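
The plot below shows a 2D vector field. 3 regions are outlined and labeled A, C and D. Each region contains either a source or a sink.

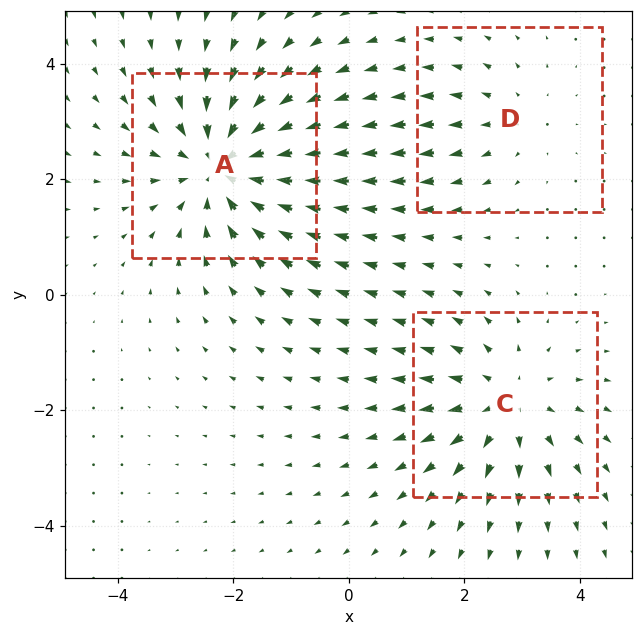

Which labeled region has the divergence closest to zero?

D

Divergence at each region's feature centre — A: about -4, C: about +3, D: about +2. Region D is closest to zero.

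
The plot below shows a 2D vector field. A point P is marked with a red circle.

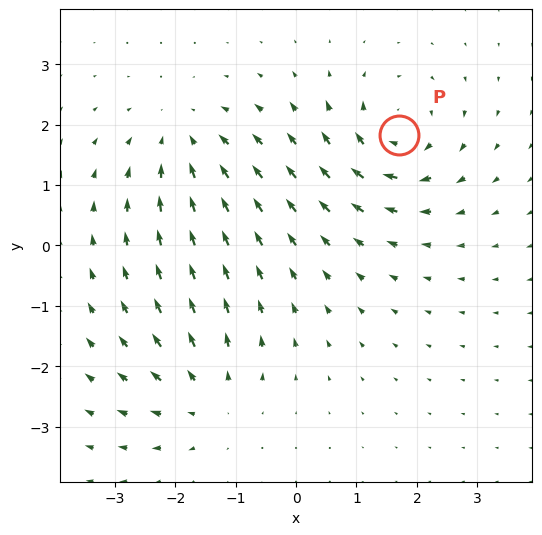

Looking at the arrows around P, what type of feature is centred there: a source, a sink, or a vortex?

vortex

At P (1.7, 1.8) the arrows circulate clockwise. Divergence ≈0, curl about -5 — near-zero divergence with nonzero curl is a vortex.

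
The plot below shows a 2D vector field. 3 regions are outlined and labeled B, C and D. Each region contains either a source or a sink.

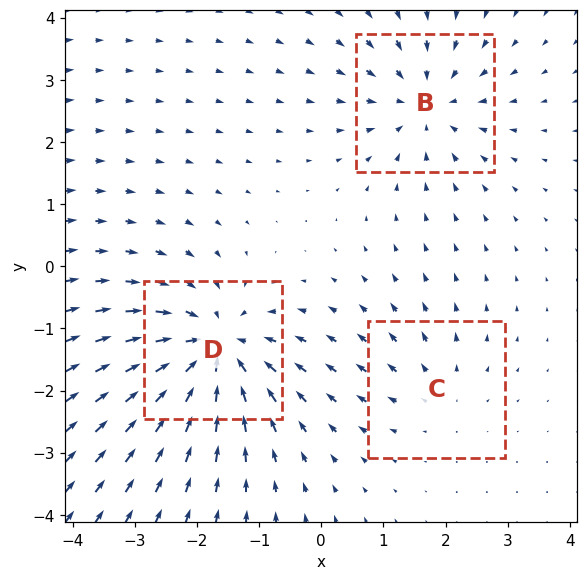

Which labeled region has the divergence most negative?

D

Divergence at each region's feature centre — B: about -3, C: about +2, D: about -5. Region D is most negative.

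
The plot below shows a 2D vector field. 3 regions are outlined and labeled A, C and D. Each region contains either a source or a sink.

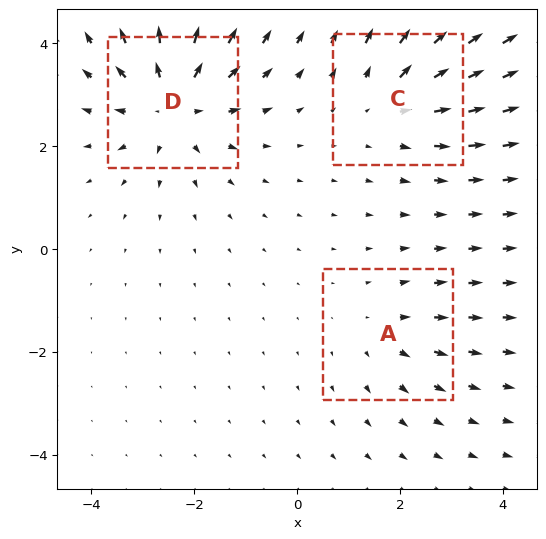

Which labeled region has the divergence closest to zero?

A

Divergence at each region's feature centre — A: about +2, C: about +3, D: about +4. Region A is closest to zero.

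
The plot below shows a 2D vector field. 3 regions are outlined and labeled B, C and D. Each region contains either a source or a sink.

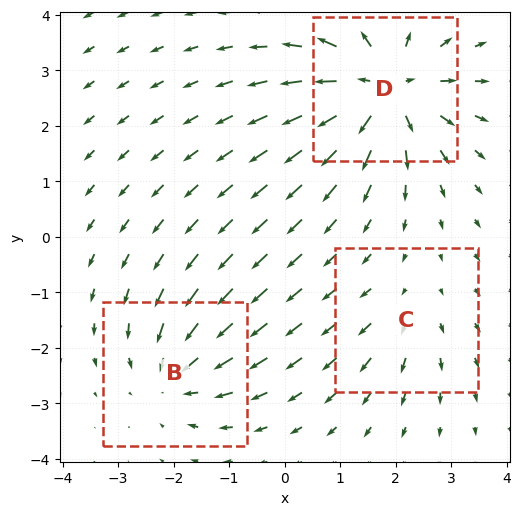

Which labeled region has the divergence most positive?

D

Divergence at each region's feature centre — B: about -3, C: about +2, D: about +6. Region D is most positive.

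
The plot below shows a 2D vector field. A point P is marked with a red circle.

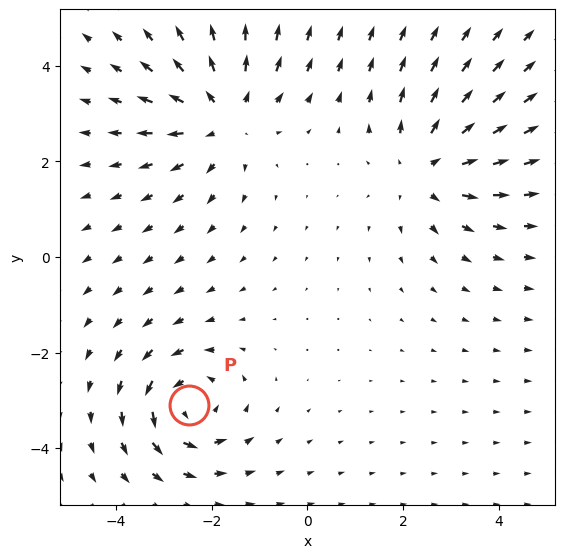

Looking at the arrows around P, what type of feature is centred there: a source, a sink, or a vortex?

vortex

At P (-2.5, -3.1) the arrows circulate counterclockwise. Divergence ≈0, curl about +5 — near-zero divergence with nonzero curl is a vortex.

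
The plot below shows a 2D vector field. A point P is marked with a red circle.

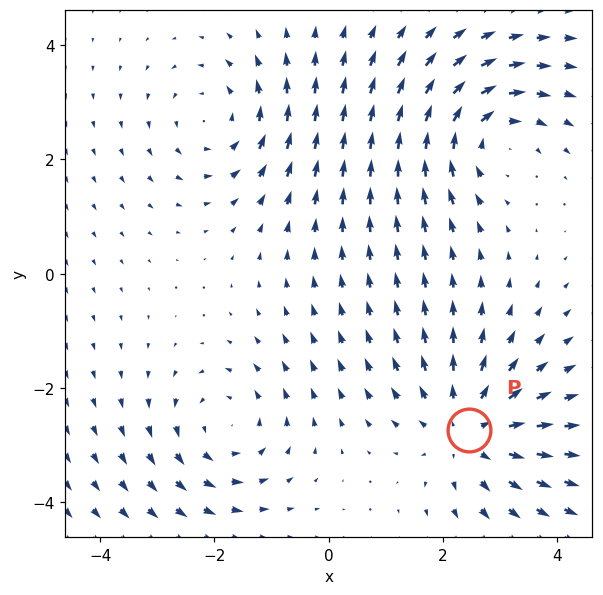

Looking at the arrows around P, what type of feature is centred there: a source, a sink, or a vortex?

source

At P (2.5, -2.7) the arrows spread outward. Divergence about +3, curl ≈0 — positive divergence with near-zero curl is a source.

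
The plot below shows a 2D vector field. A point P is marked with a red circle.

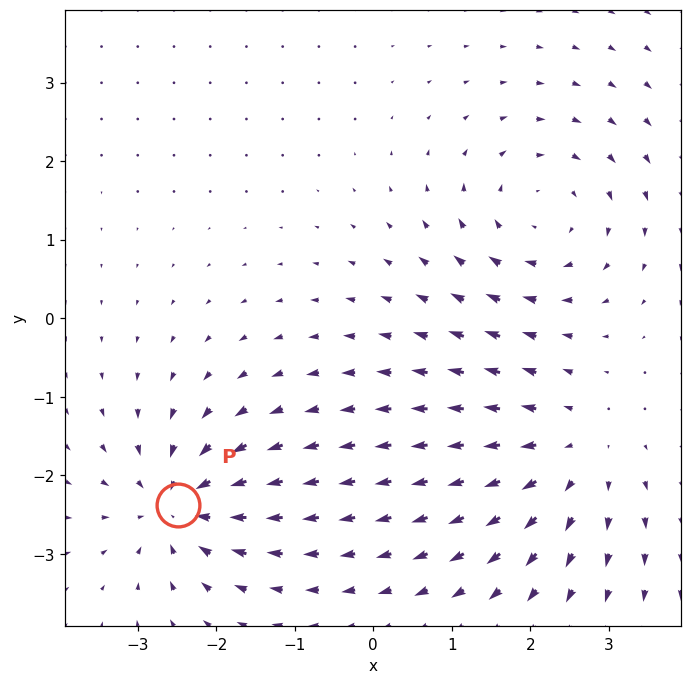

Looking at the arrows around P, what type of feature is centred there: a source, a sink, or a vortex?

sink

At P (-2.5, -2.4) the arrows converge inward. Divergence about -6, curl ≈0 — negative divergence with near-zero curl is a sink.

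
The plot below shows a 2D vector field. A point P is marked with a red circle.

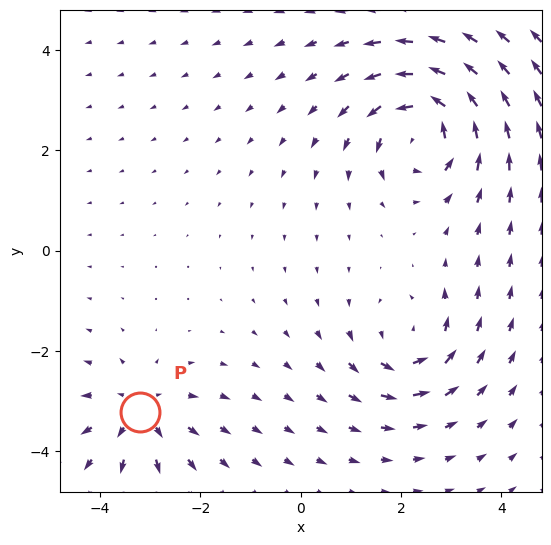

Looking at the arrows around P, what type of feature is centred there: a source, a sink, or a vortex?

source

At P (-3.2, -3.2) the arrows spread outward. Divergence about +3, curl ≈0 — positive divergence with near-zero curl is a source.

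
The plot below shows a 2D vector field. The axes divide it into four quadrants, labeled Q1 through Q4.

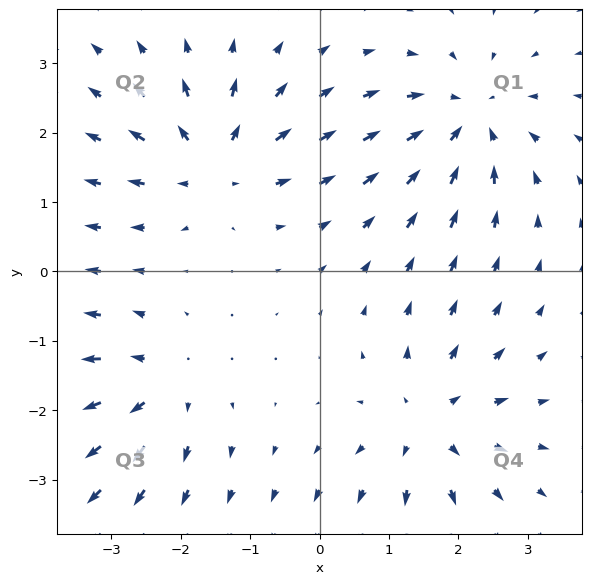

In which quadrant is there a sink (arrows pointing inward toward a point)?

The sink sits at approximately (2.1, 2.2), which lies in quadrant Q1. The divergence there is about -5, negative as expected for a sink.

Q1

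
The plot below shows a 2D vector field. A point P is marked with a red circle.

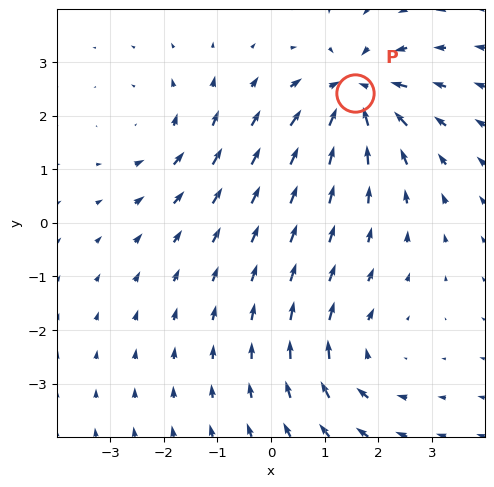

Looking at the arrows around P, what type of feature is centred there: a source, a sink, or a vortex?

sink

At P (1.6, 2.4) the arrows converge inward. Divergence about -5, curl ≈0 — negative divergence with near-zero curl is a sink.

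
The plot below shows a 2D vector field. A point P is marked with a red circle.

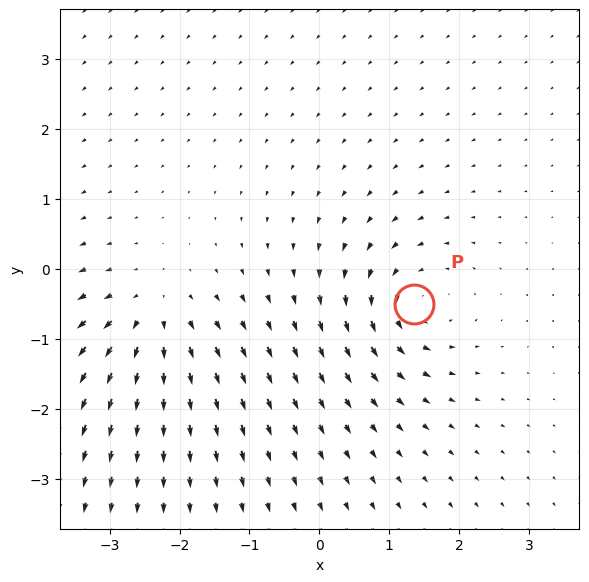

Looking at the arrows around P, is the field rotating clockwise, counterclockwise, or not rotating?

Near P at (1.3, -0.5) the arrows circulate counterclockwise. The curl (z-component) there is about +4; positive curl means counterclockwise rotation.

counterclockwise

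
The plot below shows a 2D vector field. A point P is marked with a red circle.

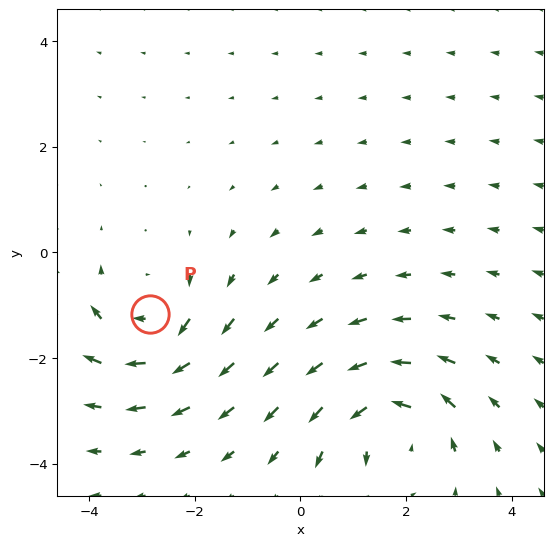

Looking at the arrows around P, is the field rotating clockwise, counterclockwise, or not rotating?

Near P at (-2.9, -1.2) the arrows circulate clockwise. The curl (z-component) there is about -4; negative curl means clockwise rotation.

clockwise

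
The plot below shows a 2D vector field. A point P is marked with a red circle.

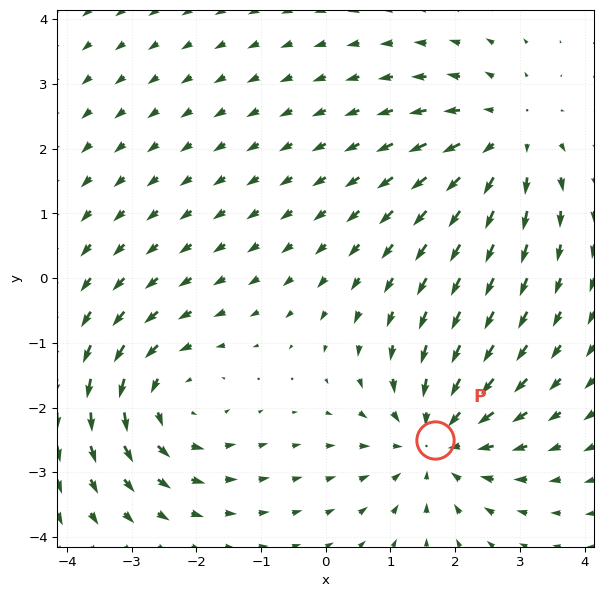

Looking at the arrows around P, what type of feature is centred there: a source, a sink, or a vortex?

At P (1.7, -2.5) the arrows converge inward. Divergence about -3, curl ≈0 — negative divergence with near-zero curl is a sink.

sink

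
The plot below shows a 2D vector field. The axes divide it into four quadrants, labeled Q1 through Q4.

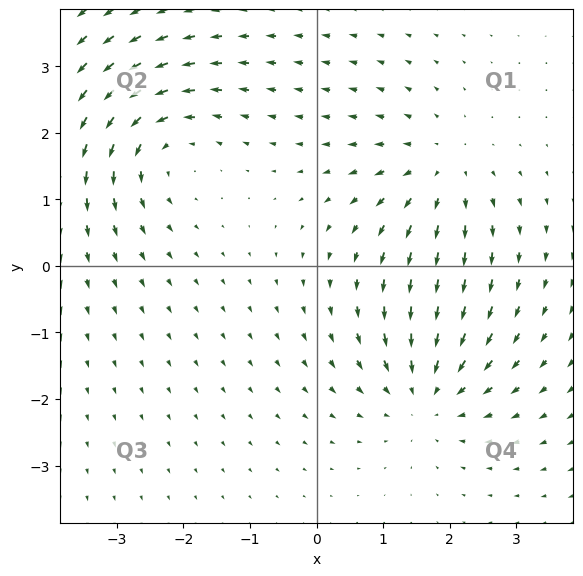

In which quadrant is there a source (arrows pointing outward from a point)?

Q1

The source sits at approximately (1.9, 1.4), which lies in quadrant Q1. The divergence there is about +3, positive as expected for a source.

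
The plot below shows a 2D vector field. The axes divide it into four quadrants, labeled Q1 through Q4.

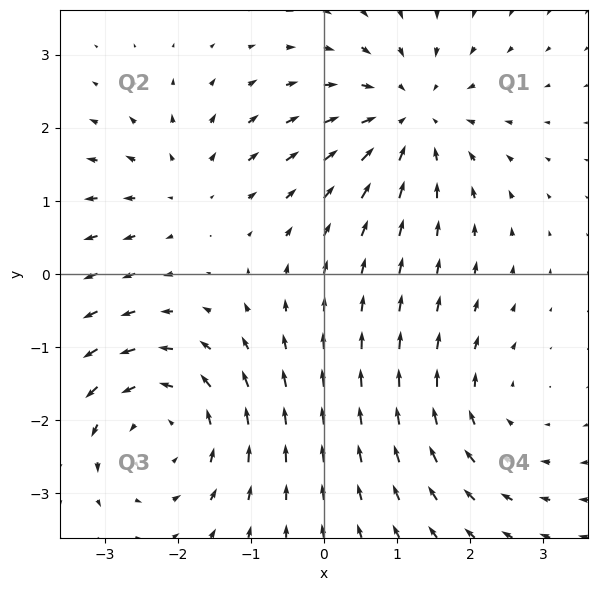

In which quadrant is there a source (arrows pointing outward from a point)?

The source sits at approximately (-1.9, 1.2), which lies in quadrant Q2. The divergence there is about +3, positive as expected for a source.

Q2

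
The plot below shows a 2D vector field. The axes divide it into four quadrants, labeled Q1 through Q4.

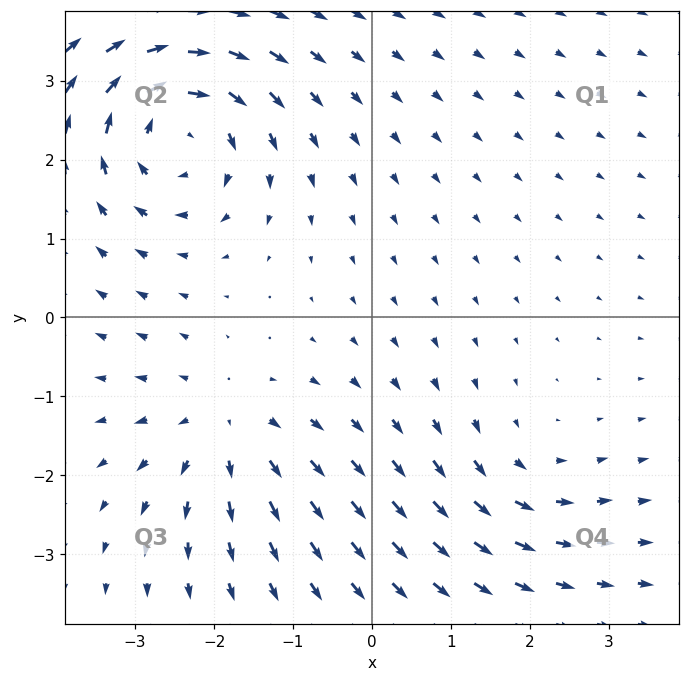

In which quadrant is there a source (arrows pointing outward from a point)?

The source sits at approximately (-1.9, -1.4), which lies in quadrant Q3. The divergence there is about +3, positive as expected for a source.

Q3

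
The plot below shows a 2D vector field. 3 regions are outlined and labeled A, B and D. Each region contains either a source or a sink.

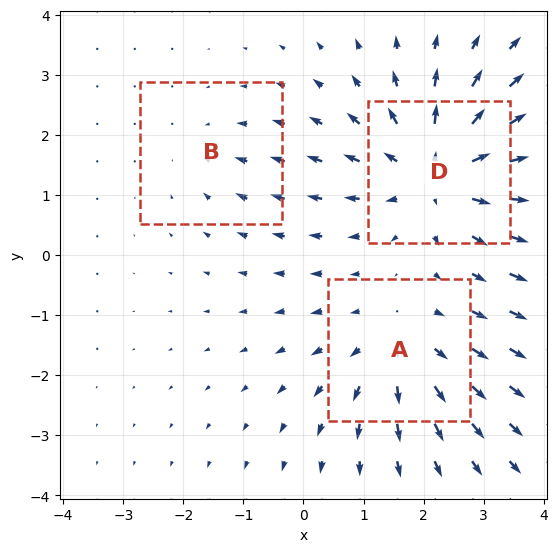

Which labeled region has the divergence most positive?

Divergence at each region's feature centre — A: about +3, B: about -2, D: about +5. Region D is most positive.

D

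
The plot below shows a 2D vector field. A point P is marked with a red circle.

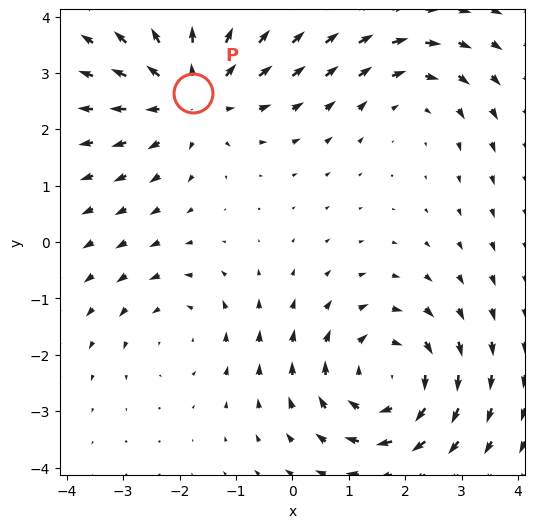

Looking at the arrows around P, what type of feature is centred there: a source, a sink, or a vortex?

At P (-1.8, 2.6) the arrows spread outward. Divergence about +4, curl ≈0 — positive divergence with near-zero curl is a source.

source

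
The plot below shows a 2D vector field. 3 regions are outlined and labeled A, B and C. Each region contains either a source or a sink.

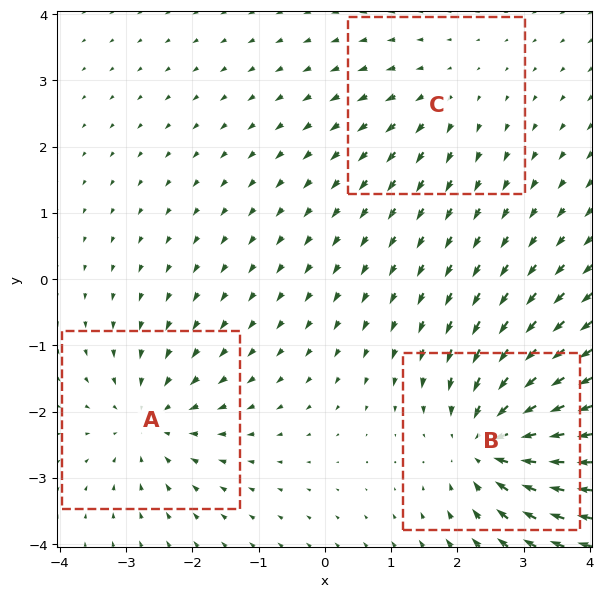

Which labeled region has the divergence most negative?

B

Divergence at each region's feature centre — A: about -4, B: about -5, C: about +2. Region B is most negative.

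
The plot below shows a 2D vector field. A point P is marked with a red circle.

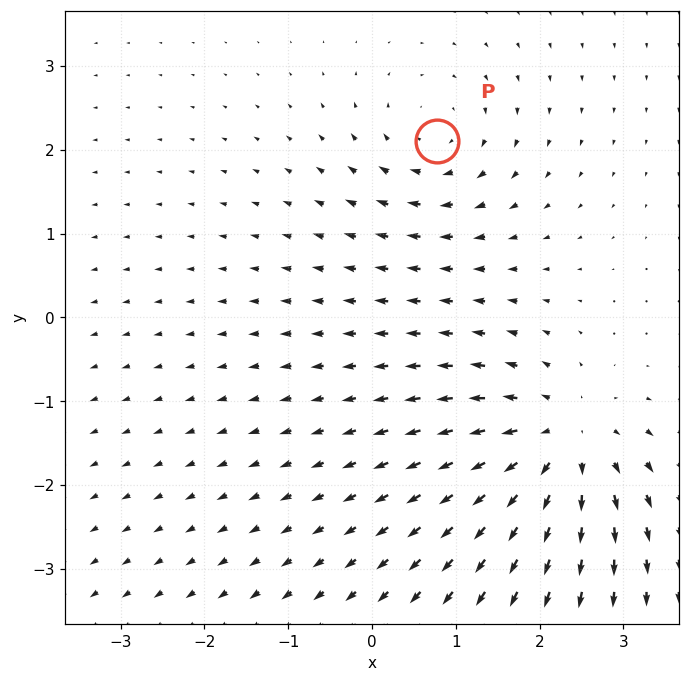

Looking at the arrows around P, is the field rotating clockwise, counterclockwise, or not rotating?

Near P at (0.8, 2.1) the arrows circulate clockwise. The curl (z-component) there is about -4; negative curl means clockwise rotation.

clockwise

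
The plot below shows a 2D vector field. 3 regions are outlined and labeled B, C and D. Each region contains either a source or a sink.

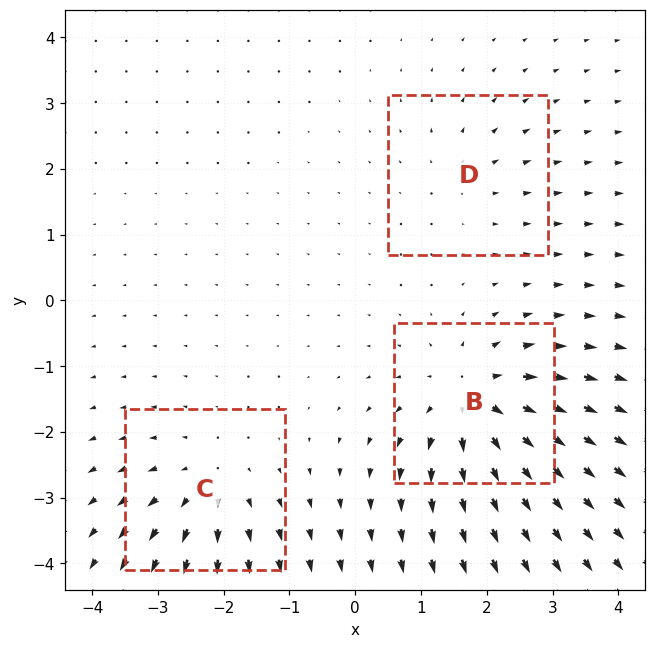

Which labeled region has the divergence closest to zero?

Divergence at each region's feature centre — B: about +6, C: about +4, D: about +2. Region D is closest to zero.

D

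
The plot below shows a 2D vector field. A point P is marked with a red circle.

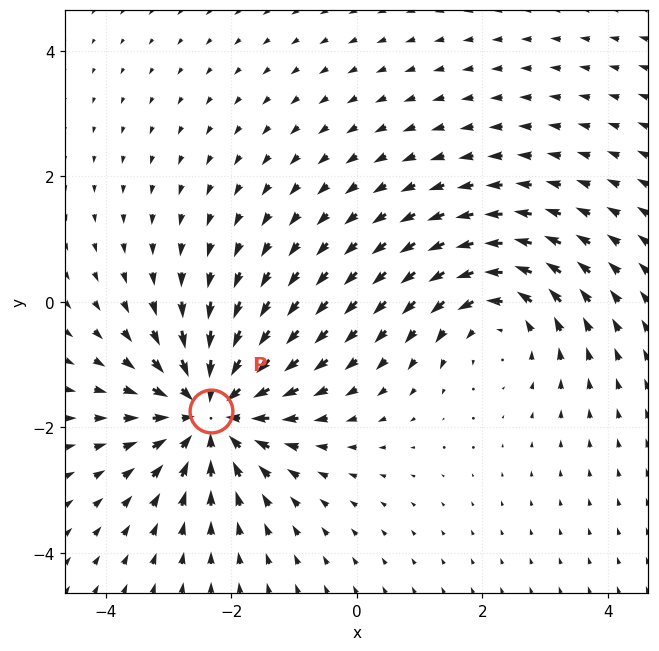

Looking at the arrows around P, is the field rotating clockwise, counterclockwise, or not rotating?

Near P at (-2.3, -1.7) the arrows show no circulation. The curl there is ≈0.

not rotating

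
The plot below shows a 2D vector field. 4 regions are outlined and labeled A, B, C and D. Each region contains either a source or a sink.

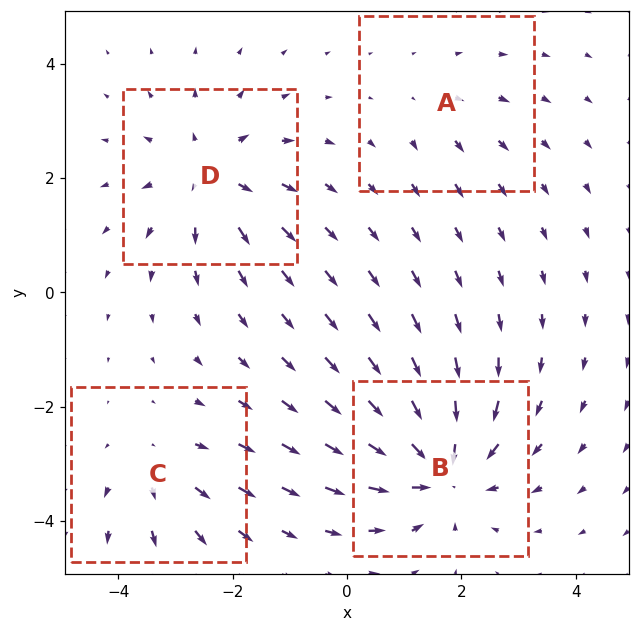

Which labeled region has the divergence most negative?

Divergence at each region's feature centre — A: about +2, B: about -7, C: about +3, D: about +5. Region B is most negative.

B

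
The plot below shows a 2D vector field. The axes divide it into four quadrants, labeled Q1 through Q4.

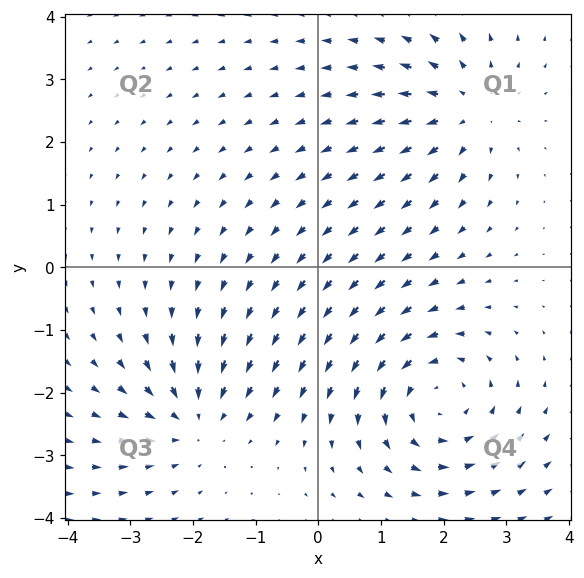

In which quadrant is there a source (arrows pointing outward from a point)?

The source sits at approximately (2.4, 2.5), which lies in quadrant Q1. The divergence there is about +4, positive as expected for a source.

Q1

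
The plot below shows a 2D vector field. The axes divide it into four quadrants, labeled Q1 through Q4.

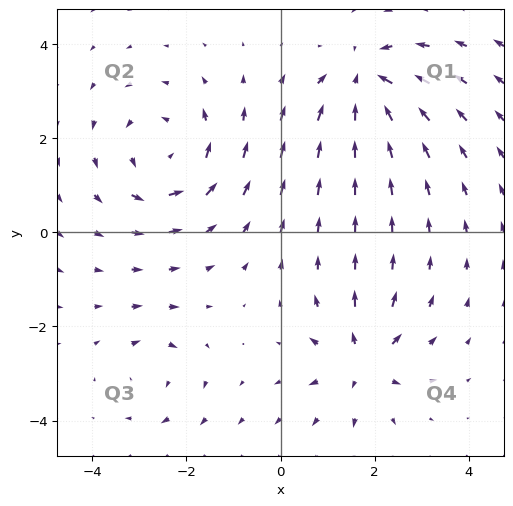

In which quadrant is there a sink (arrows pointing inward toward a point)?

The sink sits at approximately (1.8, 3.2), which lies in quadrant Q1. The divergence there is about -6, negative as expected for a sink.

Q1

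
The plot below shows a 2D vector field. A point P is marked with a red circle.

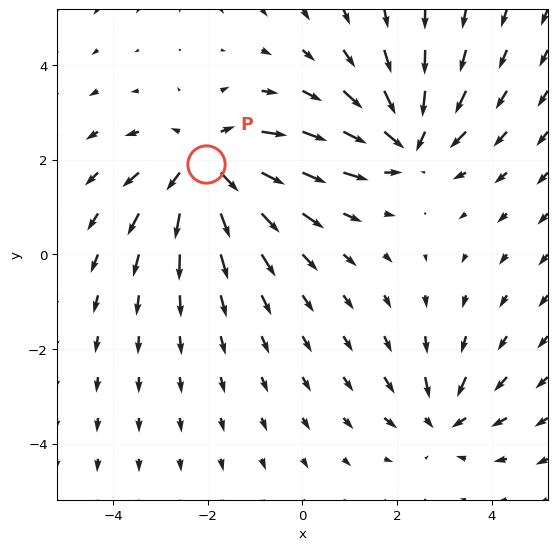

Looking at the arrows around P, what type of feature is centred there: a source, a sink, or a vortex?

source

At P (-2.0, 1.9) the arrows spread outward. Divergence about +5, curl ≈0 — positive divergence with near-zero curl is a source.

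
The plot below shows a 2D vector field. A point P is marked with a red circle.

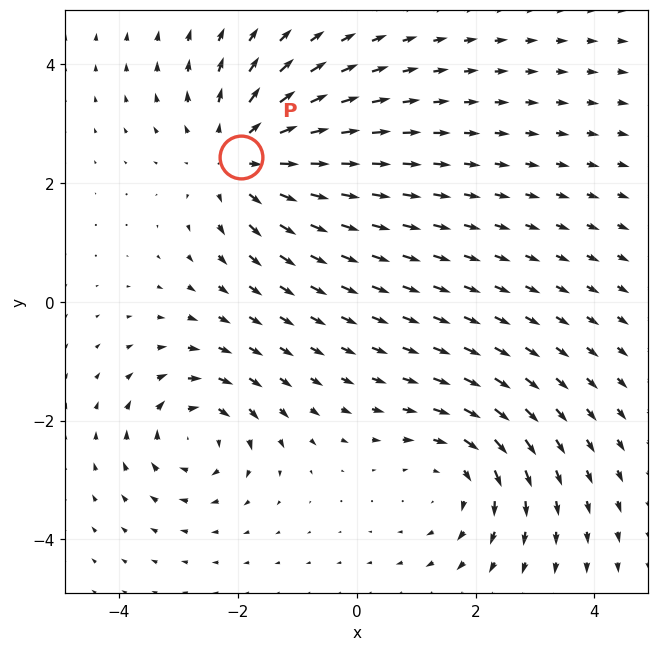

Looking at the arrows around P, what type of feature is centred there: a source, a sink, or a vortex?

At P (-1.9, 2.4) the arrows spread outward. Divergence about +4, curl ≈0 — positive divergence with near-zero curl is a source.

source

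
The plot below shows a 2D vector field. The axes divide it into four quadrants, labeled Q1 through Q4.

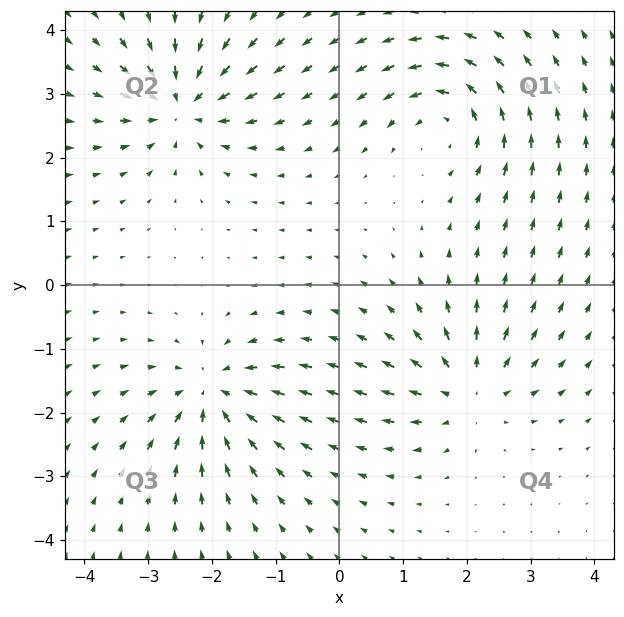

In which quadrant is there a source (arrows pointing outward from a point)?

The source sits at approximately (2.0, -1.6), which lies in quadrant Q4. The divergence there is about +6, positive as expected for a source.

Q4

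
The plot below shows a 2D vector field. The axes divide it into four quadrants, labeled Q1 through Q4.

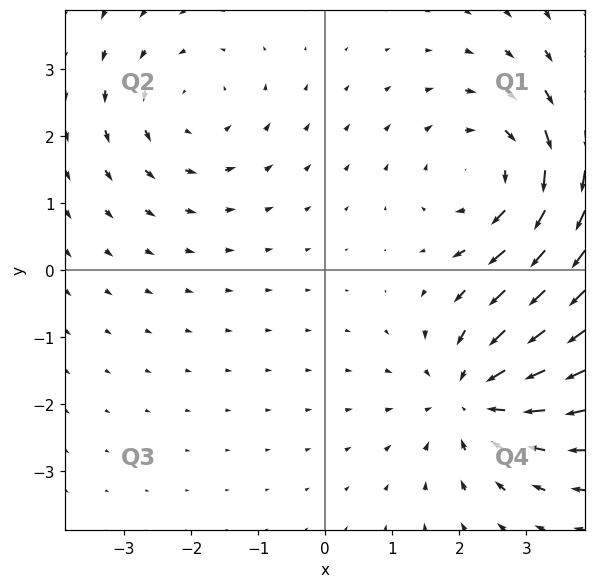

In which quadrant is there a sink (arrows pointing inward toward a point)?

Q4

The sink sits at approximately (2.2, -1.9), which lies in quadrant Q4. The divergence there is about -4, negative as expected for a sink.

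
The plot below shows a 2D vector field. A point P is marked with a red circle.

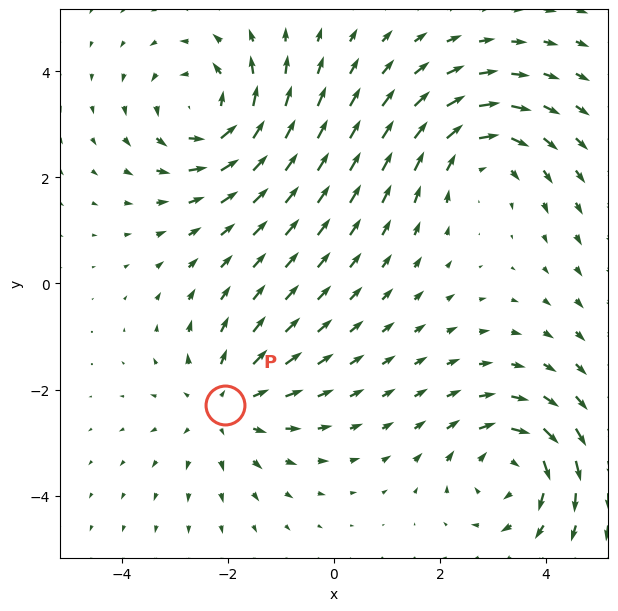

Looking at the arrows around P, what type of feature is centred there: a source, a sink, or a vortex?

At P (-2.1, -2.3) the arrows spread outward. Divergence about +3, curl ≈0 — positive divergence with near-zero curl is a source.

source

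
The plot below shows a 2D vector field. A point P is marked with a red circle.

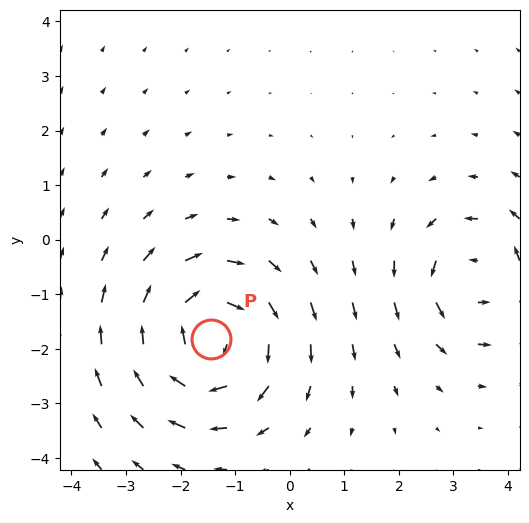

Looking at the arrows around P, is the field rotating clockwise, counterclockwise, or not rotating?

Near P at (-1.4, -1.8) the arrows circulate clockwise. The curl (z-component) there is about -5; negative curl means clockwise rotation.

clockwise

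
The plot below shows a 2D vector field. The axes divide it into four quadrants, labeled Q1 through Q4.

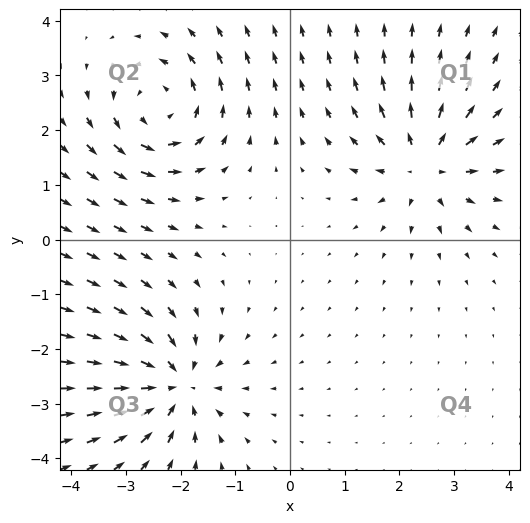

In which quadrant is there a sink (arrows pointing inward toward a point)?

Q3

The sink sits at approximately (-2.1, -2.7), which lies in quadrant Q3. The divergence there is about -4, negative as expected for a sink.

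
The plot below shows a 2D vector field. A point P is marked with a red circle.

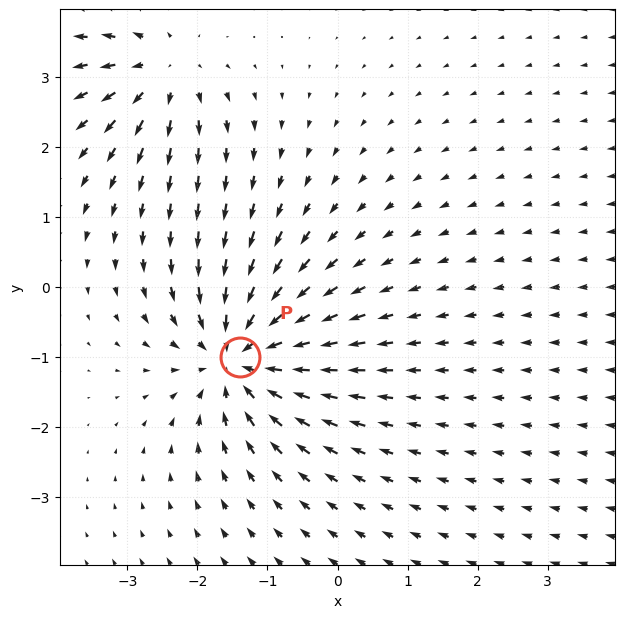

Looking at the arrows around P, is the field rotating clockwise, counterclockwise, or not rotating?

Near P at (-1.4, -1.0) the arrows show no circulation. The curl there is ≈0.

not rotating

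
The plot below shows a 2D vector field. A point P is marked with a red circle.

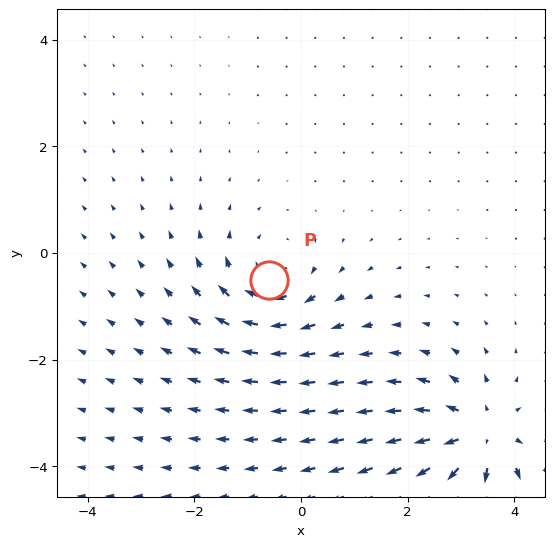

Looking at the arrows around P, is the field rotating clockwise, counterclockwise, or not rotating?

clockwise

Near P at (-0.6, -0.5) the arrows circulate clockwise. The curl (z-component) there is about -4; negative curl means clockwise rotation.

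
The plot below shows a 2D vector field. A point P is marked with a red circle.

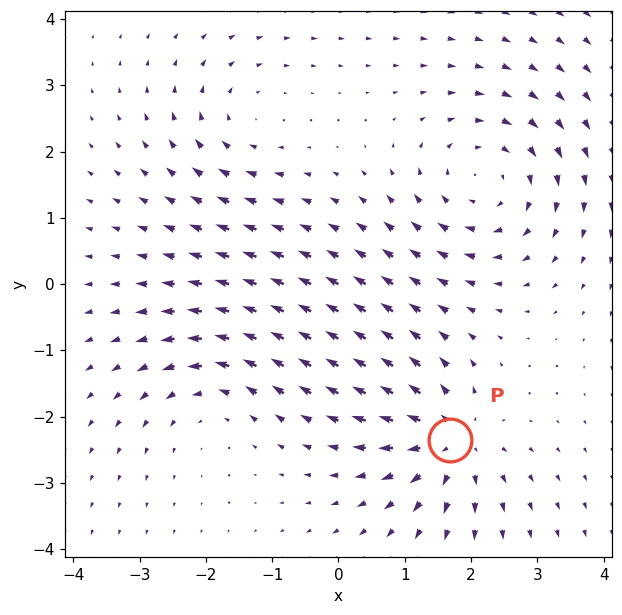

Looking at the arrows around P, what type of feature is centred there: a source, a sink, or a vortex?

source

At P (1.7, -2.4) the arrows spread outward. Divergence about +5, curl ≈0 — positive divergence with near-zero curl is a source.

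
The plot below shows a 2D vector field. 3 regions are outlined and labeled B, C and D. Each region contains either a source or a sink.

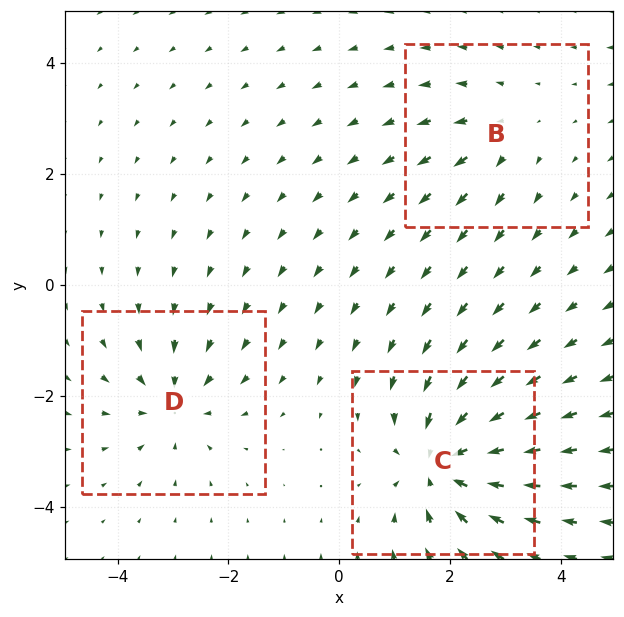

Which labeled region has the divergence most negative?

Divergence at each region's feature centre — B: about +2, C: about -5, D: about -3. Region C is most negative.

C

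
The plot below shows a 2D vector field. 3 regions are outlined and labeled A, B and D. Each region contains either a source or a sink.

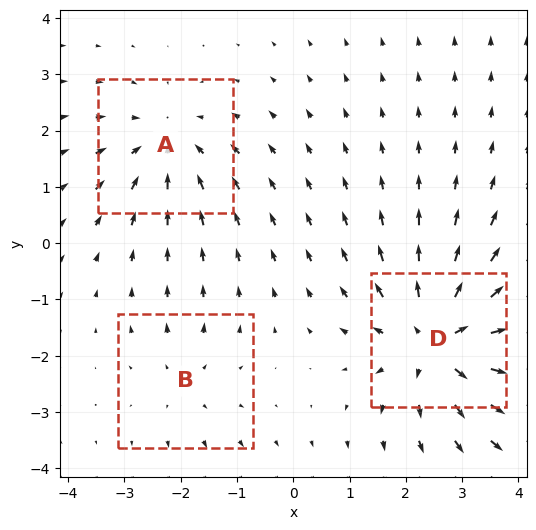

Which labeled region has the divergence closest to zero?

B

Divergence at each region's feature centre — A: about -3, B: about +2, D: about +5. Region B is closest to zero.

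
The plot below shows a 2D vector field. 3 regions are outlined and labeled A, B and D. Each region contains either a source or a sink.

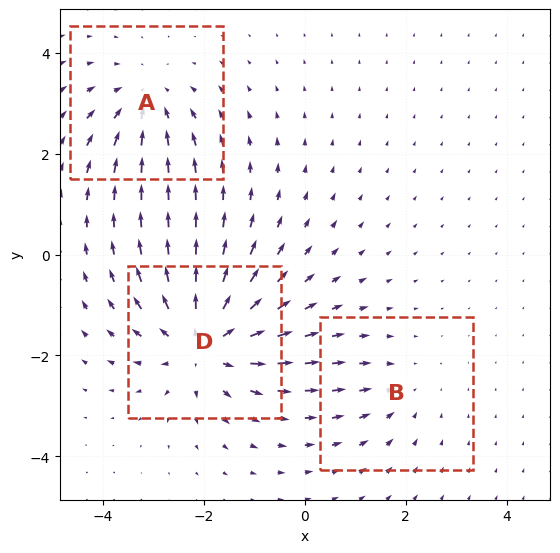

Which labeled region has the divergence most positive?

D

Divergence at each region's feature centre — A: about -3, B: about -2, D: about +4. Region D is most positive.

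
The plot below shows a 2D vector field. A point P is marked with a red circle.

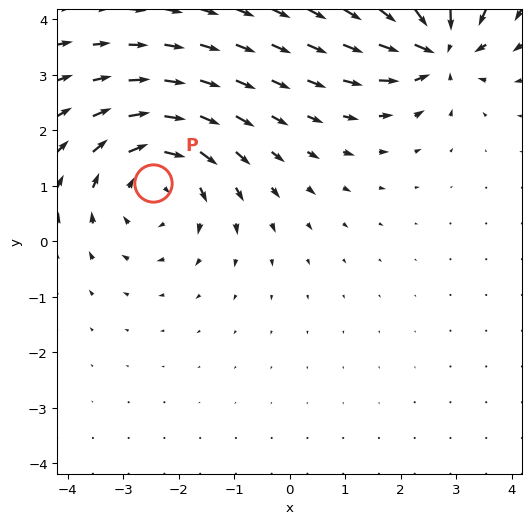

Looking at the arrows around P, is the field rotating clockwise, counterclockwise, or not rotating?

Near P at (-2.5, 1.0) the arrows circulate clockwise. The curl (z-component) there is about -3; negative curl means clockwise rotation.

clockwise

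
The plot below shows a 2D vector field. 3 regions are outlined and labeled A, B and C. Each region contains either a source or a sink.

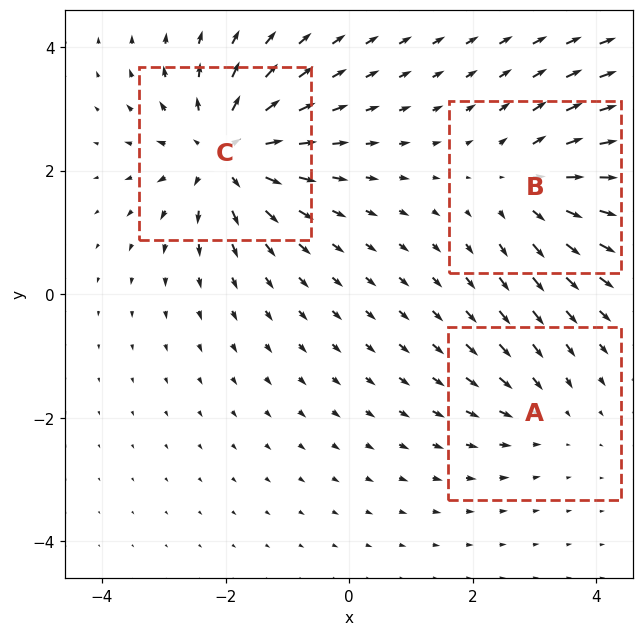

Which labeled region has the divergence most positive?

Divergence at each region's feature centre — A: about -2, B: about +4, C: about +5. Region C is most positive.

C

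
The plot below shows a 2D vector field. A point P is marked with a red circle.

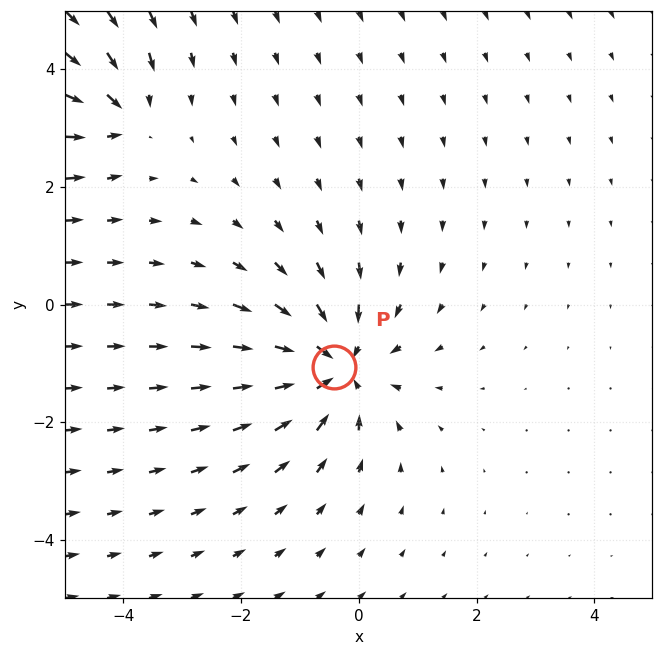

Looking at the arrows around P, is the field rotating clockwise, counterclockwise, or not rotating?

Near P at (-0.4, -1.1) the arrows show no circulation. The curl there is ≈0.

not rotating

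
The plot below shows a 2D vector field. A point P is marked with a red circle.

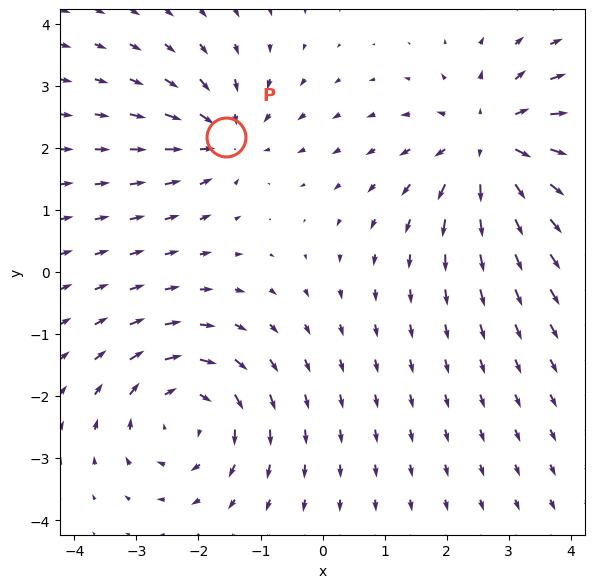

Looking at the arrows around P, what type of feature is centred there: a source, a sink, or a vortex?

At P (-1.6, 2.2) the arrows converge inward. Divergence about -4, curl ≈0 — negative divergence with near-zero curl is a sink.

sink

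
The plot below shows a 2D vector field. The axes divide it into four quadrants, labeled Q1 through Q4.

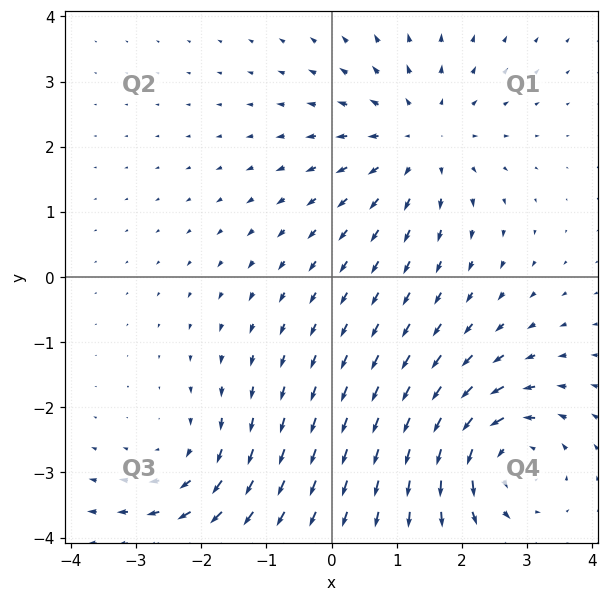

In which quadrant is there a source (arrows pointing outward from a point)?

The source sits at approximately (1.3, 2.1), which lies in quadrant Q1. The divergence there is about +4, positive as expected for a source.

Q1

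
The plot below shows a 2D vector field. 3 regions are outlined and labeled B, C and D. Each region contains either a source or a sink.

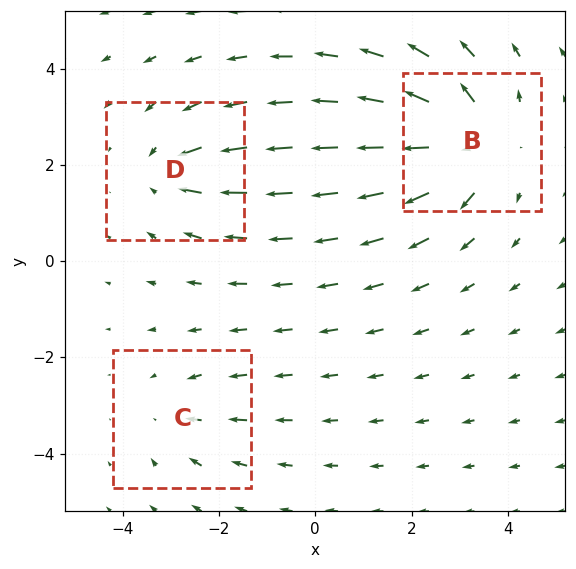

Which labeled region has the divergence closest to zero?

C

Divergence at each region's feature centre — B: about +5, C: about -2, D: about -3. Region C is closest to zero.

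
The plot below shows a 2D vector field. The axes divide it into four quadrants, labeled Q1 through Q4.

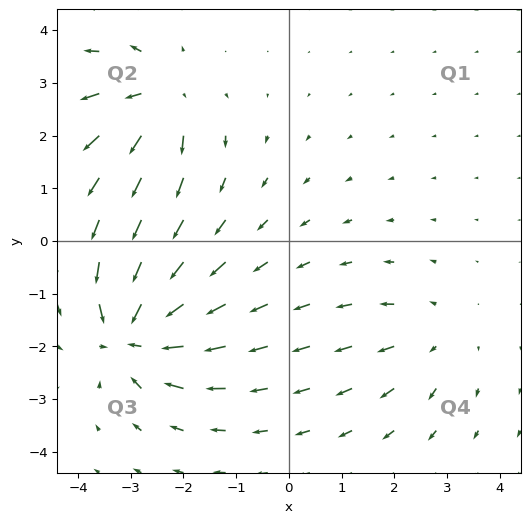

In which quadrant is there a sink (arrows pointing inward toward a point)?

Q3

The sink sits at approximately (-2.9, -1.8), which lies in quadrant Q3. The divergence there is about -7, negative as expected for a sink.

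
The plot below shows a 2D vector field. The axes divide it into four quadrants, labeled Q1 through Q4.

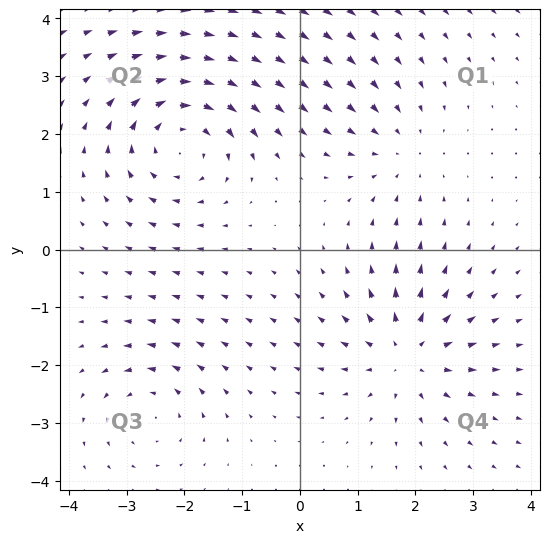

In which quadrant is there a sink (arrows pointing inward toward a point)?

The sink sits at approximately (1.7, 1.7), which lies in quadrant Q1. The divergence there is about -3, negative as expected for a sink.

Q1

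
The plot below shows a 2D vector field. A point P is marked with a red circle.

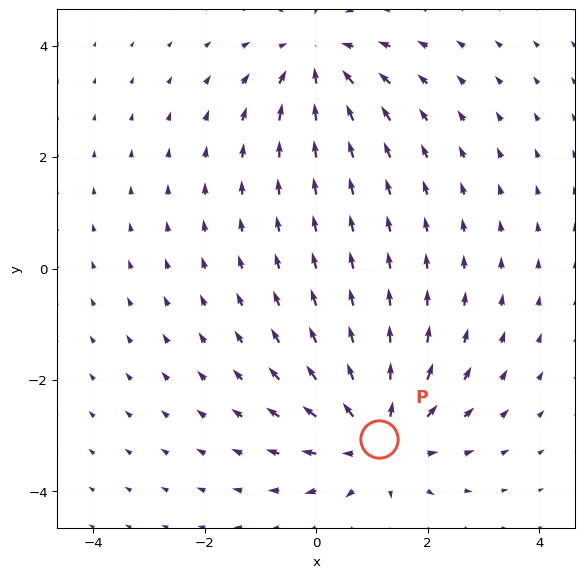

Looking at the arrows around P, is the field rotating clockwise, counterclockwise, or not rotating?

Near P at (1.1, -3.1) the arrows show no circulation. The curl there is ≈0.

not rotating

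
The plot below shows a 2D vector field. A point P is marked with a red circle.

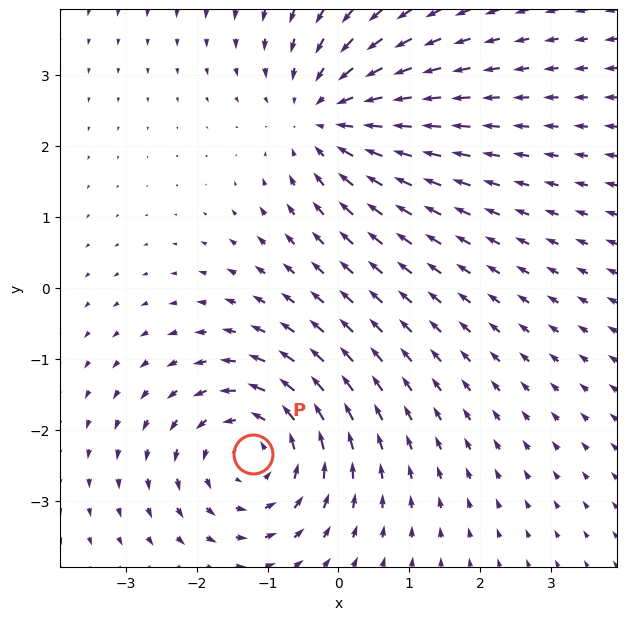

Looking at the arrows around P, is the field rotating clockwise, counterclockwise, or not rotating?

Near P at (-1.2, -2.3) the arrows circulate counterclockwise. The curl (z-component) there is about +4; positive curl means counterclockwise rotation.

counterclockwise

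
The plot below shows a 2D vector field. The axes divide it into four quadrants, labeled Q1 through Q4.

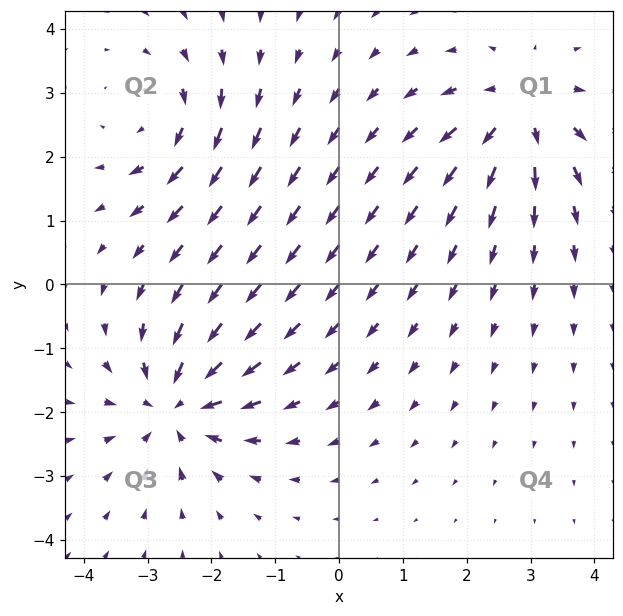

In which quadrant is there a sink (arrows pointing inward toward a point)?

The sink sits at approximately (-2.6, -1.9), which lies in quadrant Q3. The divergence there is about -5, negative as expected for a sink.

Q3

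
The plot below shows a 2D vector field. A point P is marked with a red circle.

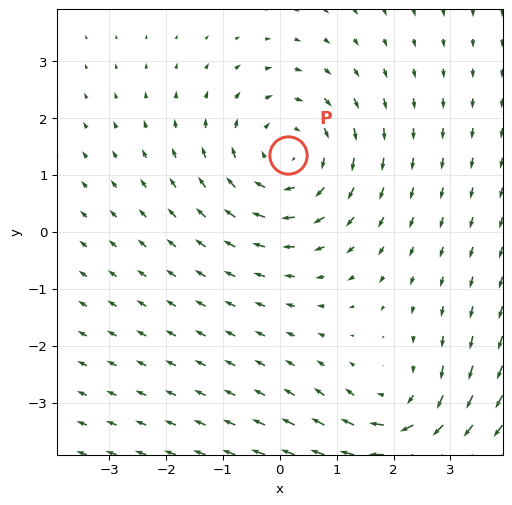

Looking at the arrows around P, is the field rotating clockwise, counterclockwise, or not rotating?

Near P at (0.1, 1.4) the arrows circulate clockwise. The curl (z-component) there is about -3; negative curl means clockwise rotation.

clockwise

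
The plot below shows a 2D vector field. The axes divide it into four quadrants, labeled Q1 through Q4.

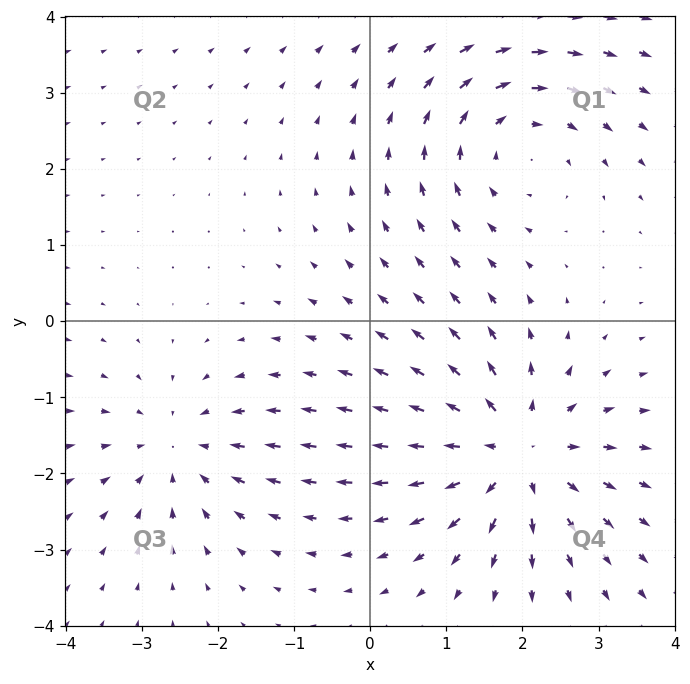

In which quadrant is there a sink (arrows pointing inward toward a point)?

The sink sits at approximately (-2.5, -1.7), which lies in quadrant Q3. The divergence there is about -3, negative as expected for a sink.

Q3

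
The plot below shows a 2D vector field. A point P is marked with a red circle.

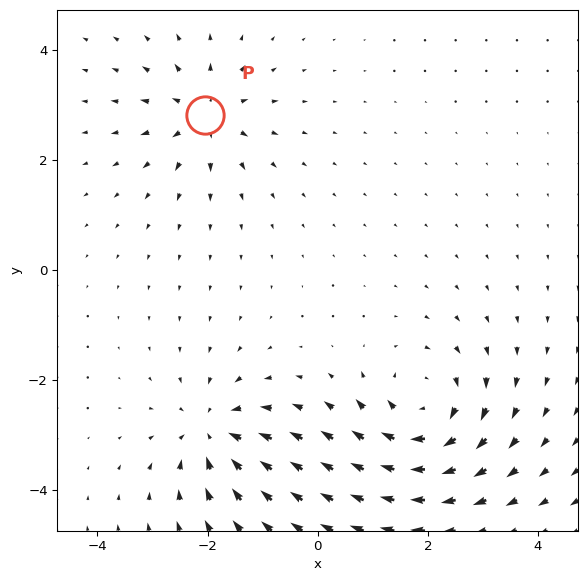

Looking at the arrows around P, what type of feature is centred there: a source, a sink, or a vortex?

source

At P (-2.1, 2.8) the arrows spread outward. Divergence about +5, curl ≈0 — positive divergence with near-zero curl is a source.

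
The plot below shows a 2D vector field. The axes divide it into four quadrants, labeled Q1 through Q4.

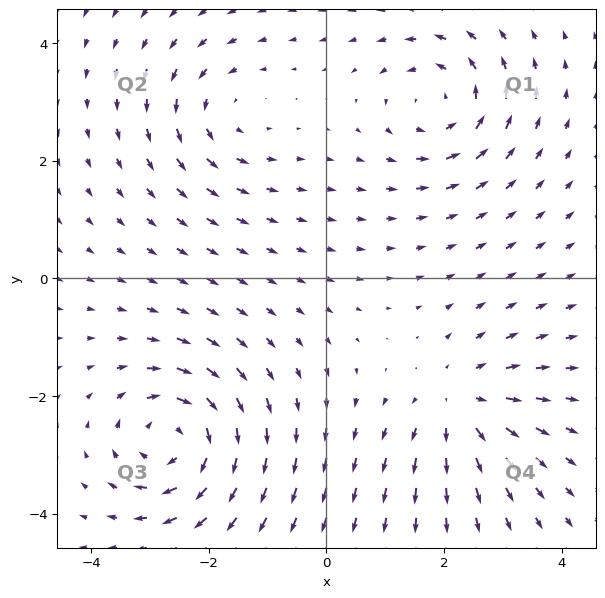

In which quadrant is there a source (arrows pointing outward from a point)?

Q4

The source sits at approximately (2.3, -2.1), which lies in quadrant Q4. The divergence there is about +4, positive as expected for a source.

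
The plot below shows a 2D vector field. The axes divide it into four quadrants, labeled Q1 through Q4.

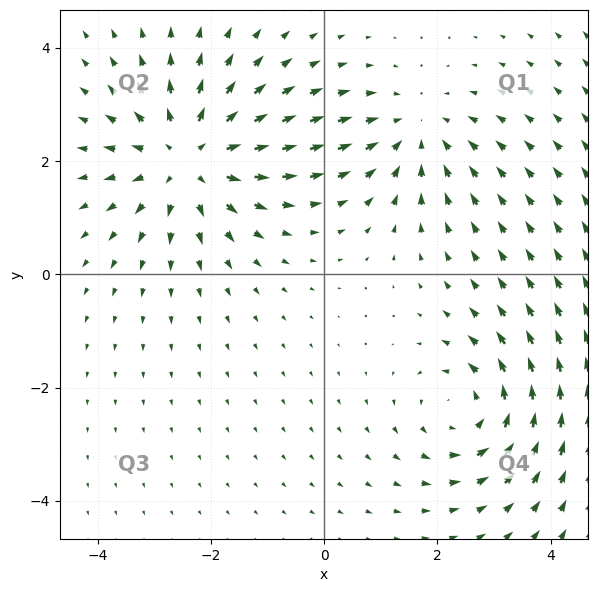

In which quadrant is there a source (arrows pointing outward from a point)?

The source sits at approximately (-2.4, 2.0), which lies in quadrant Q2. The divergence there is about +4, positive as expected for a source.

Q2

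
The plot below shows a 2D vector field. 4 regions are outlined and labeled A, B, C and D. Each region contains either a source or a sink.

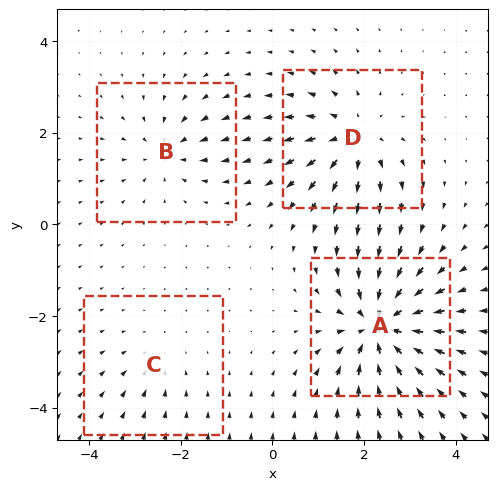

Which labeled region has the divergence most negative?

A

Divergence at each region's feature centre — A: about -8, B: about -4, C: about -2, D: about +5. Region A is most negative.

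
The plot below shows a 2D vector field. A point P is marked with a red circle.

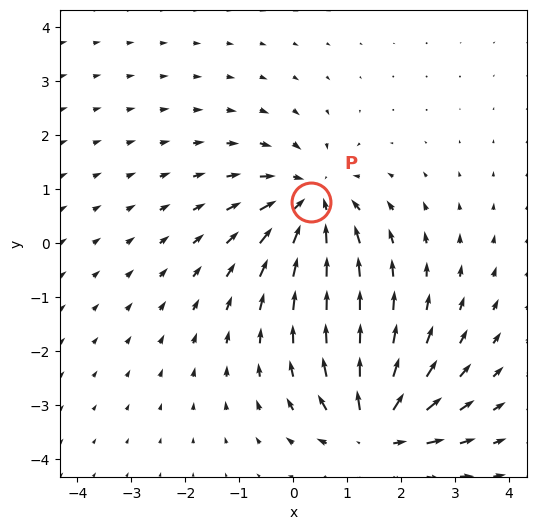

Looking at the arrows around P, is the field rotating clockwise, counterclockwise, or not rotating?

Near P at (0.3, 0.8) the arrows show no circulation. The curl there is ≈0.

not rotating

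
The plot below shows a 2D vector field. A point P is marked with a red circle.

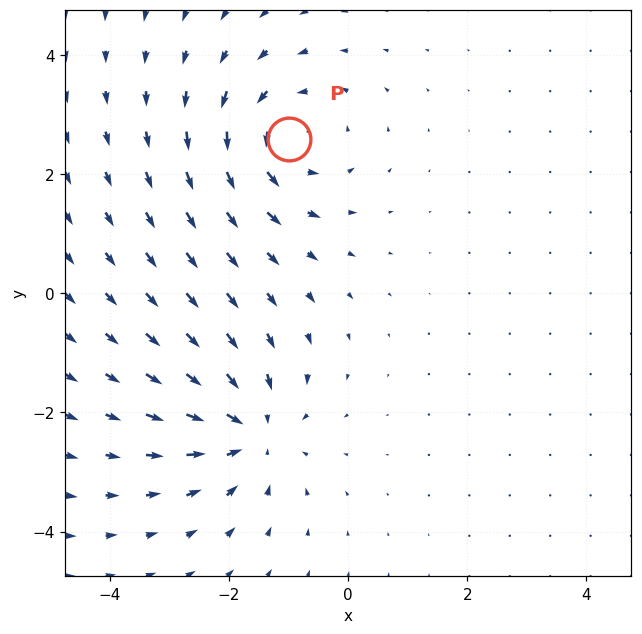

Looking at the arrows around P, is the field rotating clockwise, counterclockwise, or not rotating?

counterclockwise

Near P at (-1.0, 2.6) the arrows circulate counterclockwise. The curl (z-component) there is about +5; positive curl means counterclockwise rotation.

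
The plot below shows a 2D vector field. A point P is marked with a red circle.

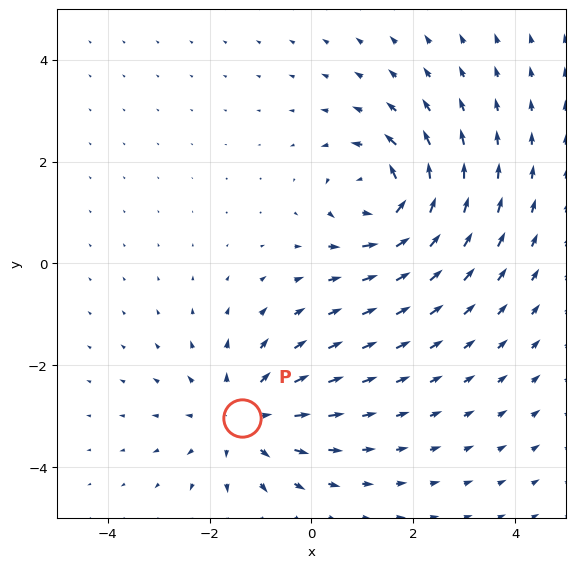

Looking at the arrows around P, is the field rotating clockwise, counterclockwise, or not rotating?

not rotating

Near P at (-1.4, -3.0) the arrows show no circulation. The curl there is ≈0.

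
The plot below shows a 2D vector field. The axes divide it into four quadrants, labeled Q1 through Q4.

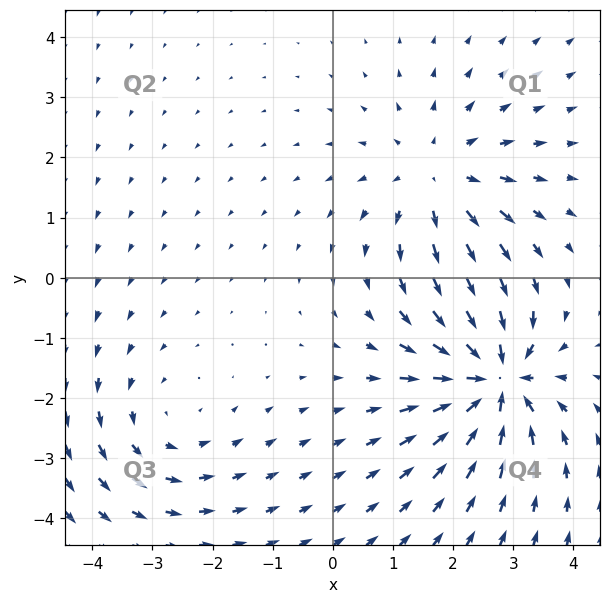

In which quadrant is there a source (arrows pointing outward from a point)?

Q1

The source sits at approximately (1.7, 1.7), which lies in quadrant Q1. The divergence there is about +3, positive as expected for a source.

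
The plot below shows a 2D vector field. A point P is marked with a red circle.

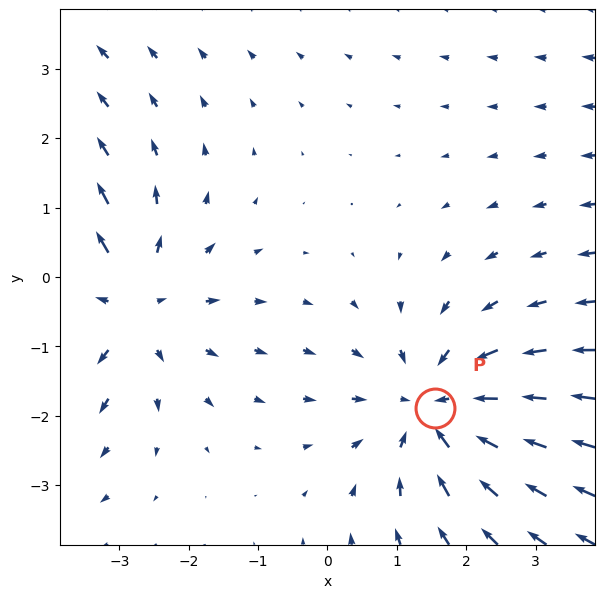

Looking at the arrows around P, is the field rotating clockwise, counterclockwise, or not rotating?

Near P at (1.6, -1.9) the arrows show no circulation. The curl there is ≈0.

not rotating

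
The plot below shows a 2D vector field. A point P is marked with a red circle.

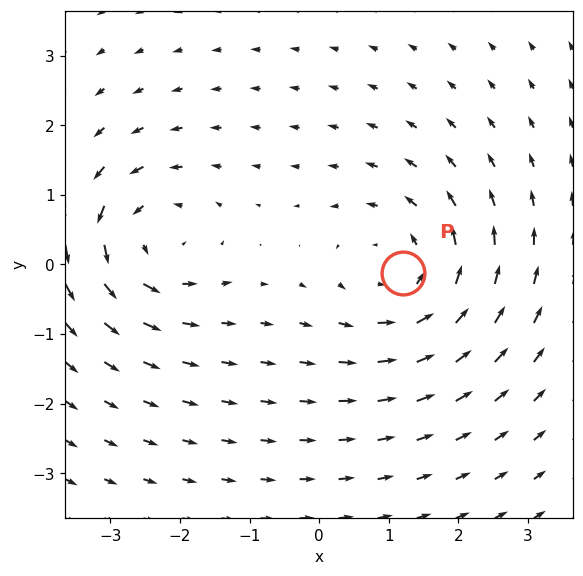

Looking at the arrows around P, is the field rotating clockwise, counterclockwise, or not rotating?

Near P at (1.2, -0.1) the arrows circulate counterclockwise. The curl (z-component) there is about +4; positive curl means counterclockwise rotation.

counterclockwise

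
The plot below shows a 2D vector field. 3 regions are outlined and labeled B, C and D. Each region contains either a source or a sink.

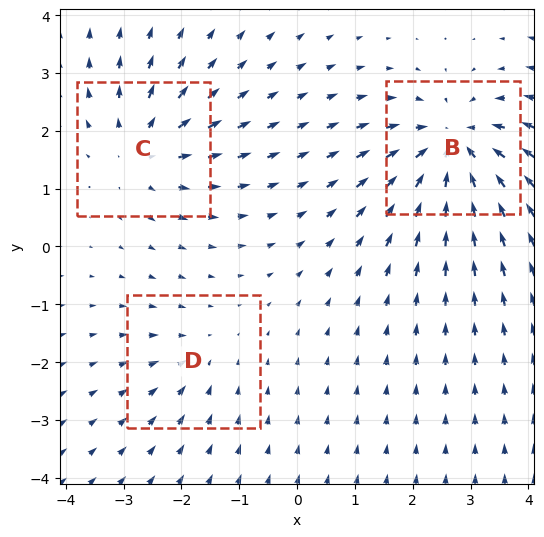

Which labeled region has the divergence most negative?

Divergence at each region's feature centre — B: about -5, C: about +3, D: about -2. Region B is most negative.

B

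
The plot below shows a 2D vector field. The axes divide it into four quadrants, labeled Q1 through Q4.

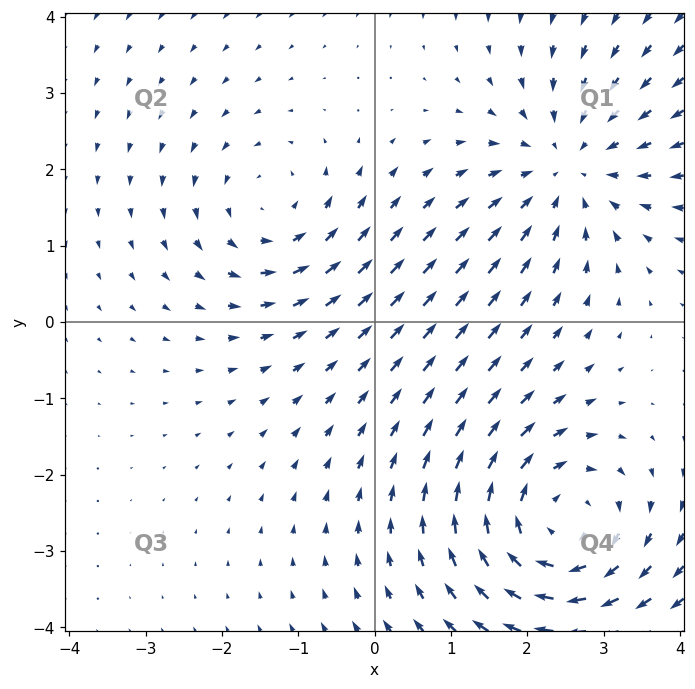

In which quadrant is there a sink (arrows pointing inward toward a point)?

Q1

The sink sits at approximately (2.5, 2.0), which lies in quadrant Q1. The divergence there is about -3, negative as expected for a sink.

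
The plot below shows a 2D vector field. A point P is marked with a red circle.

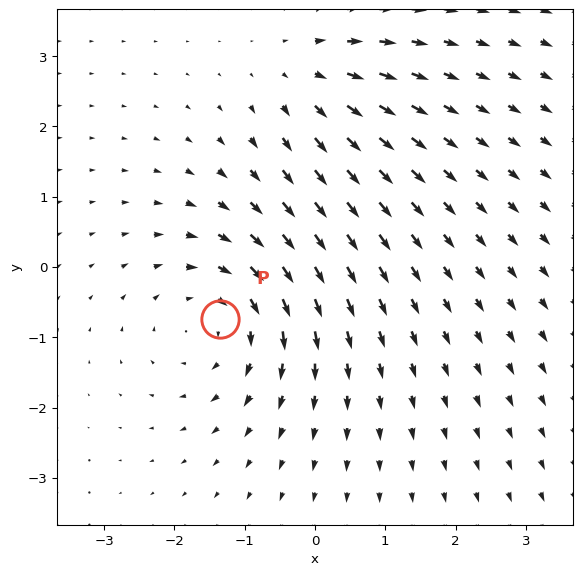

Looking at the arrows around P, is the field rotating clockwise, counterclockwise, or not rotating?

Near P at (-1.3, -0.7) the arrows circulate clockwise. The curl (z-component) there is about -4; negative curl means clockwise rotation.

clockwise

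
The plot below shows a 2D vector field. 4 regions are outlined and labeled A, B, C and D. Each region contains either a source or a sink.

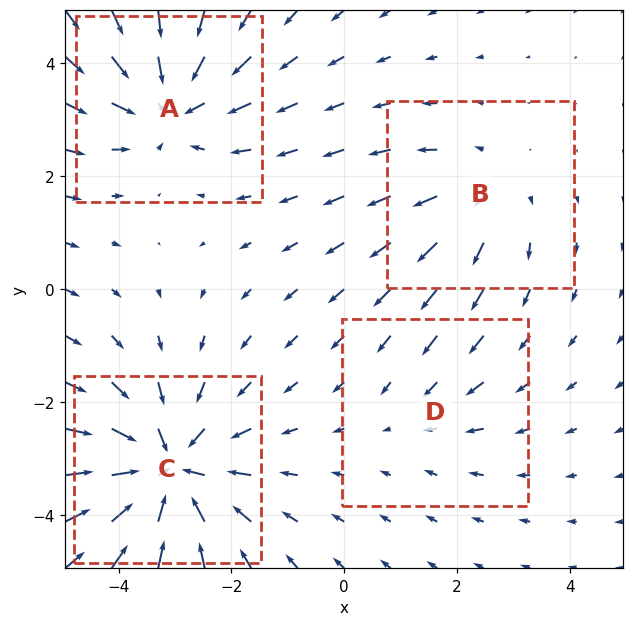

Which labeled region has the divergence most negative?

C

Divergence at each region's feature centre — A: about -5, B: about +3, C: about -6, D: about -2. Region C is most negative.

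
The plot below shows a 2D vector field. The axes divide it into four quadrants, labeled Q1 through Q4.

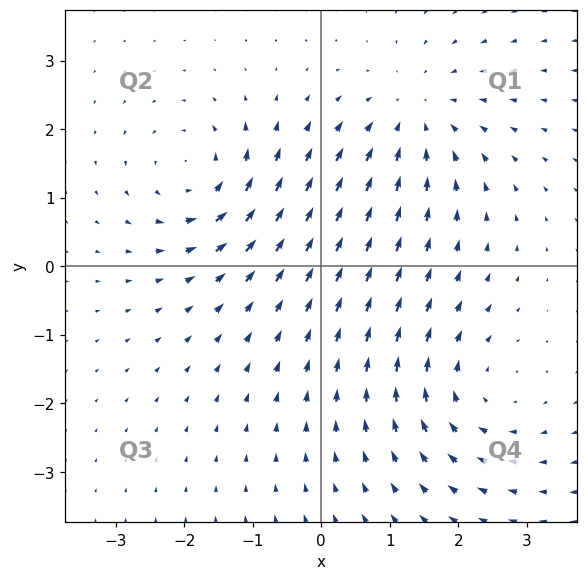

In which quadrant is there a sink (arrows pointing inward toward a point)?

The sink sits at approximately (1.4, 2.2), which lies in quadrant Q1. The divergence there is about -3, negative as expected for a sink.

Q1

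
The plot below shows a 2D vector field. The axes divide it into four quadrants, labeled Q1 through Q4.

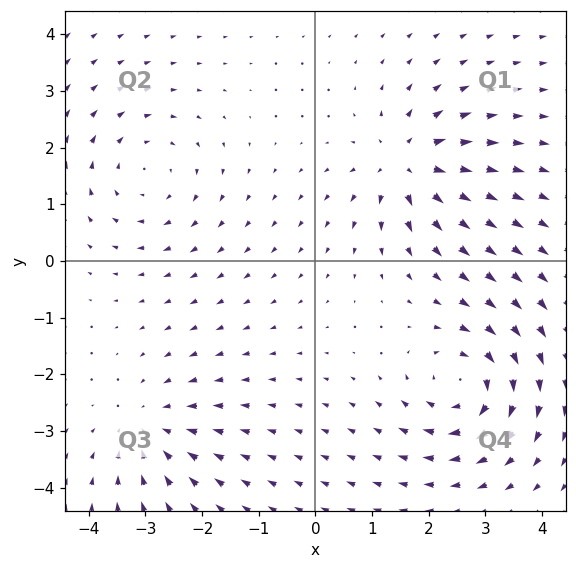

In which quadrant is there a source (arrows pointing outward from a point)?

The source sits at approximately (1.6, 1.7), which lies in quadrant Q1. The divergence there is about +5, positive as expected for a source.

Q1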